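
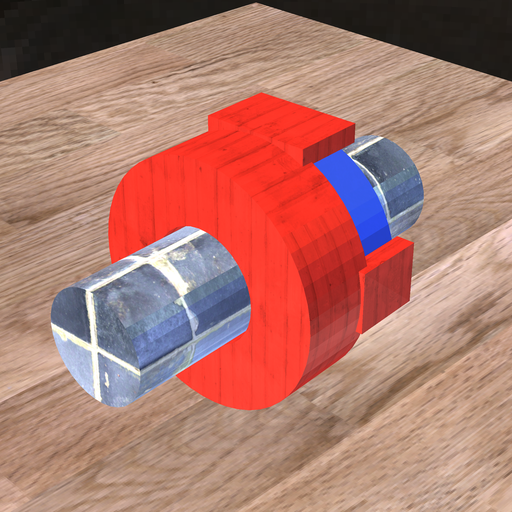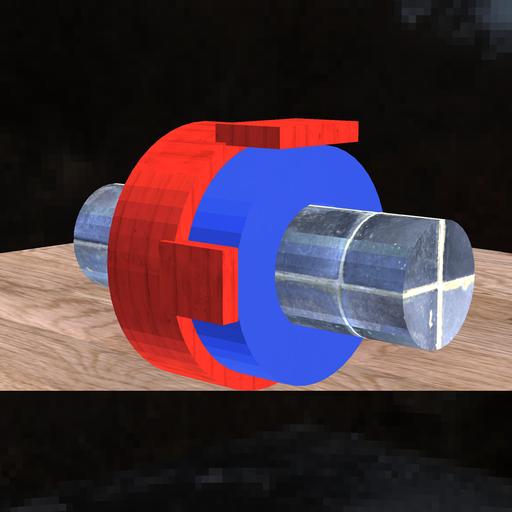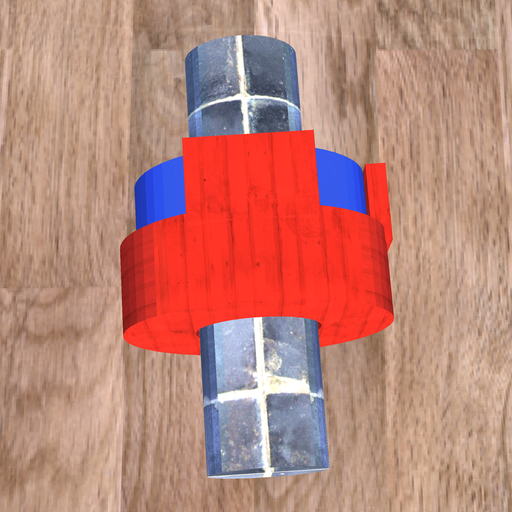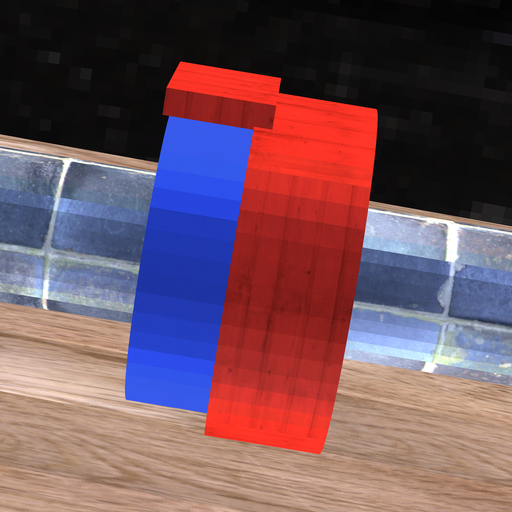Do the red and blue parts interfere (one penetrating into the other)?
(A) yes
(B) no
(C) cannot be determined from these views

(A) yes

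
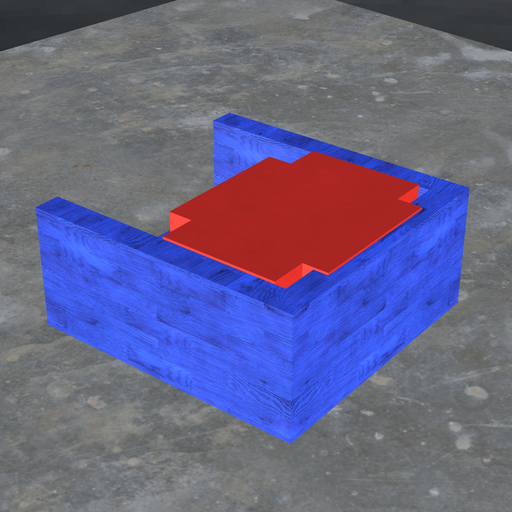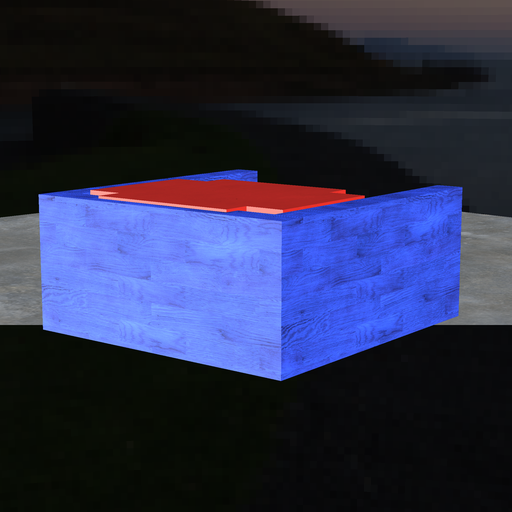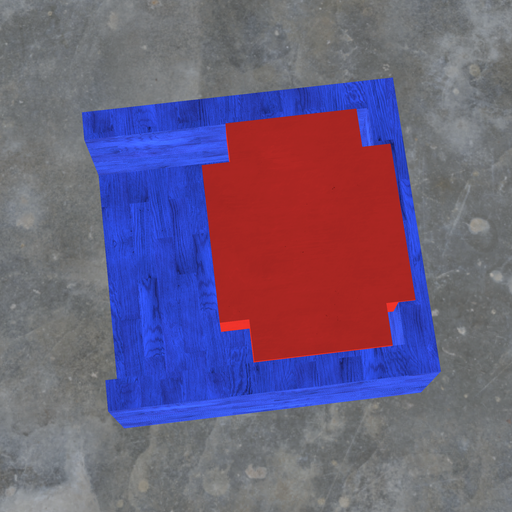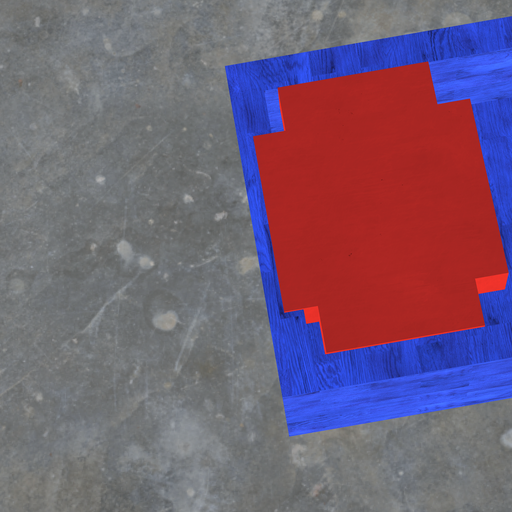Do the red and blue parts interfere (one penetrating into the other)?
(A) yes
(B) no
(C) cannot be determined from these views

(A) yes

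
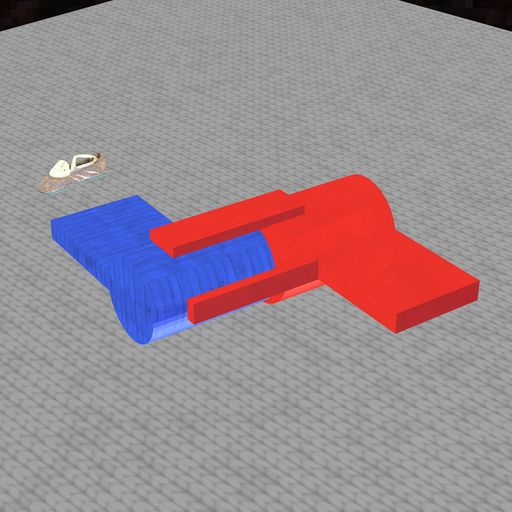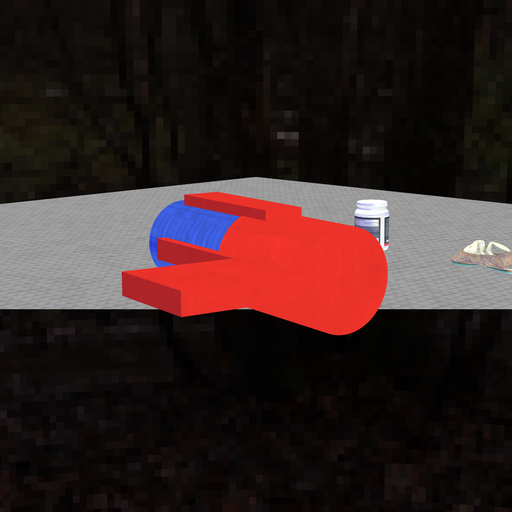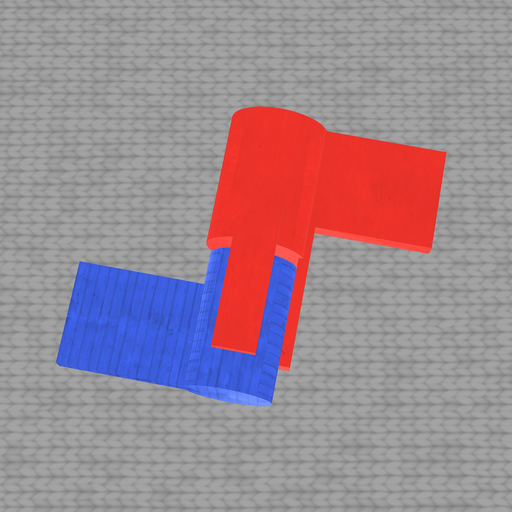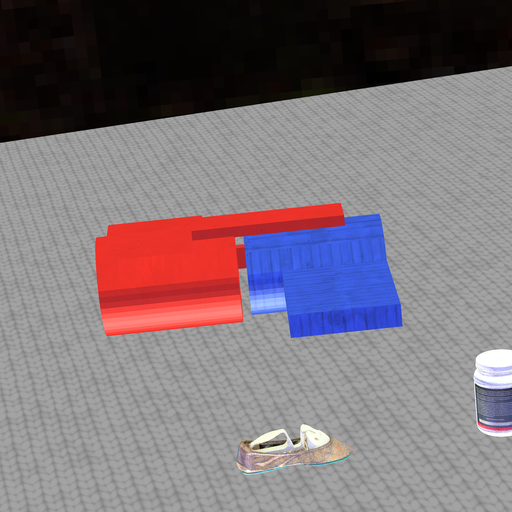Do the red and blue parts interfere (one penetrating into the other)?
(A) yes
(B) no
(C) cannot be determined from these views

(B) no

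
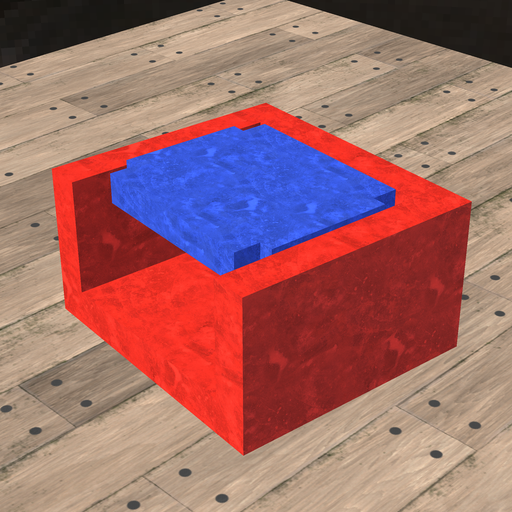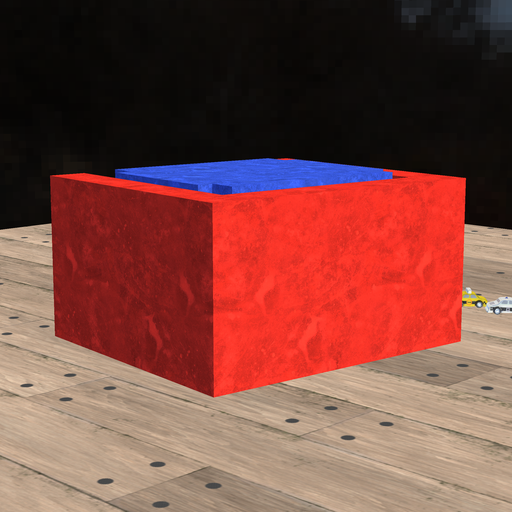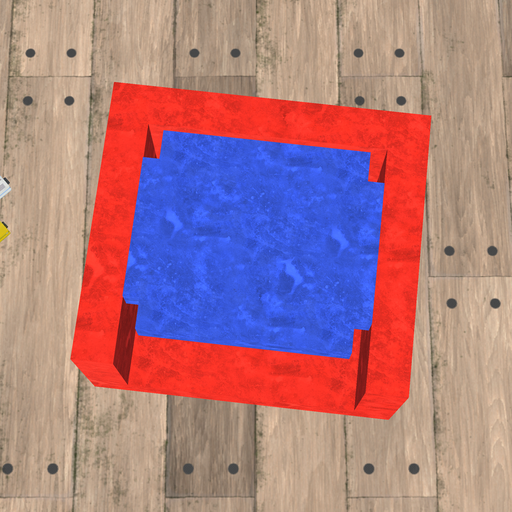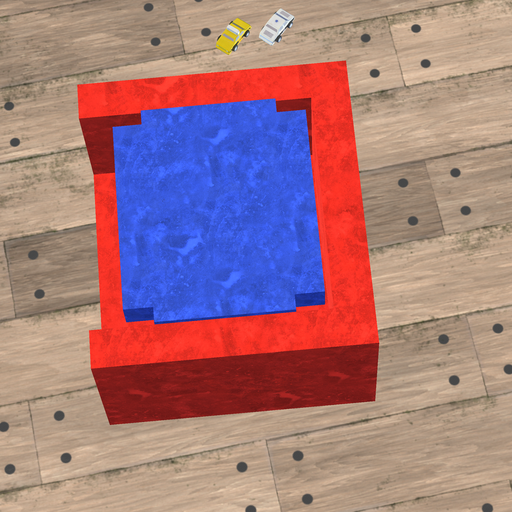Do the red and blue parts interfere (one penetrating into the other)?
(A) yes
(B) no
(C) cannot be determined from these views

(B) no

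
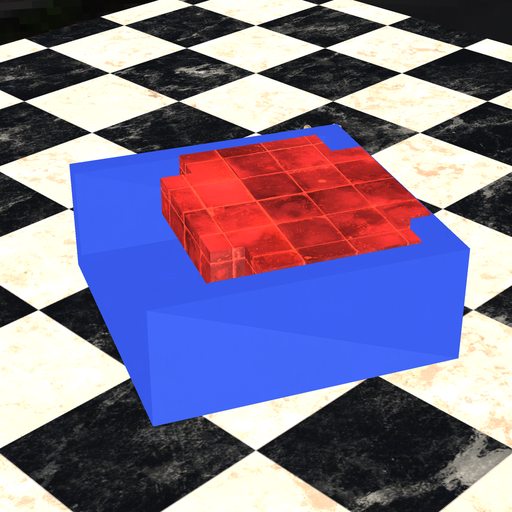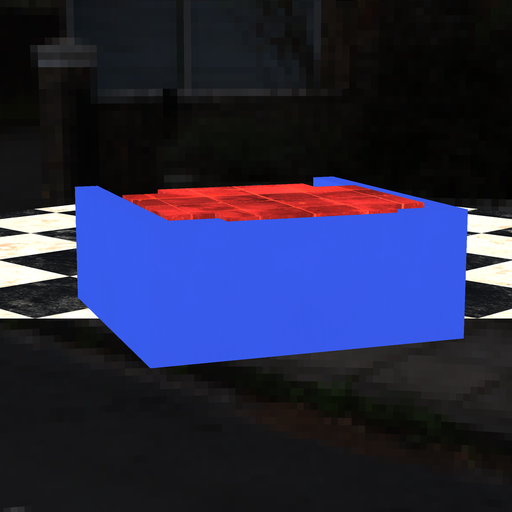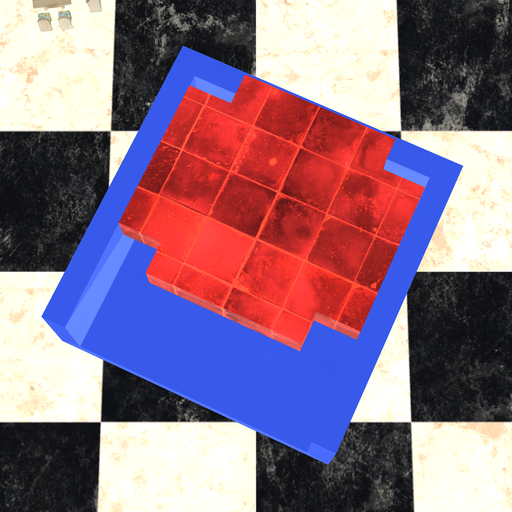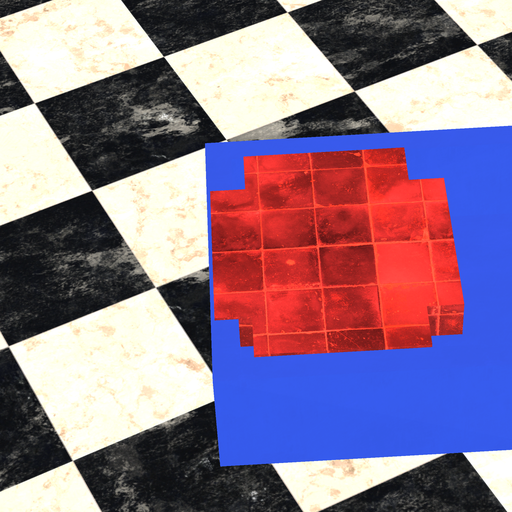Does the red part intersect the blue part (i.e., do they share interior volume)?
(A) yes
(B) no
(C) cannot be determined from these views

(A) yes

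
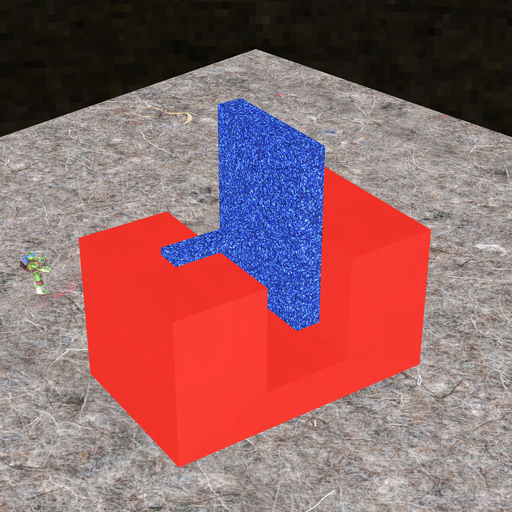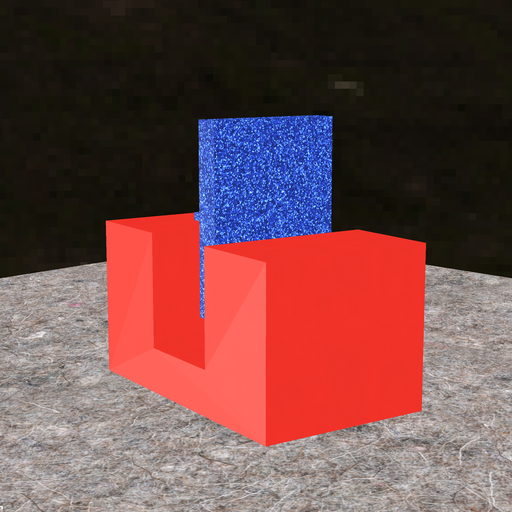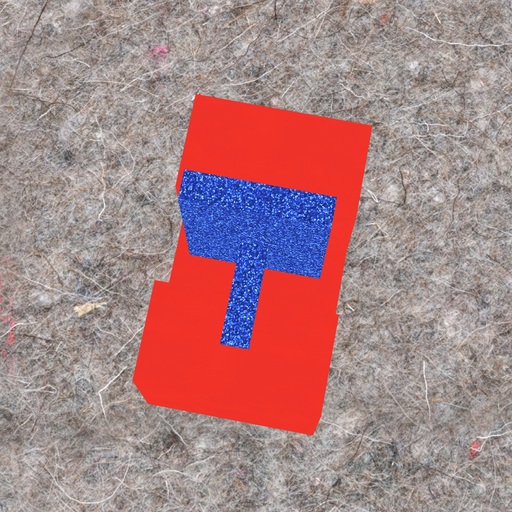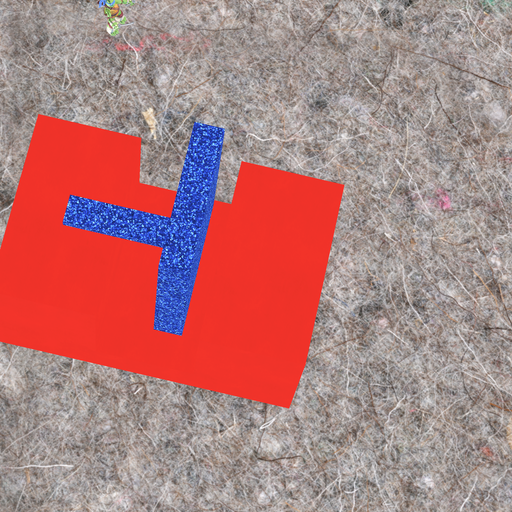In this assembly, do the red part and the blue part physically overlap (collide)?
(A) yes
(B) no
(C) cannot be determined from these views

(B) no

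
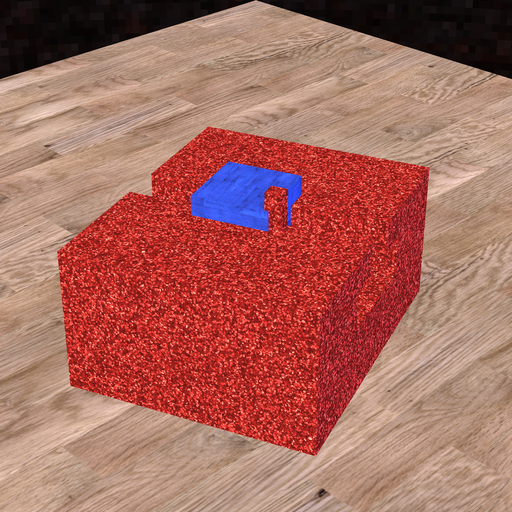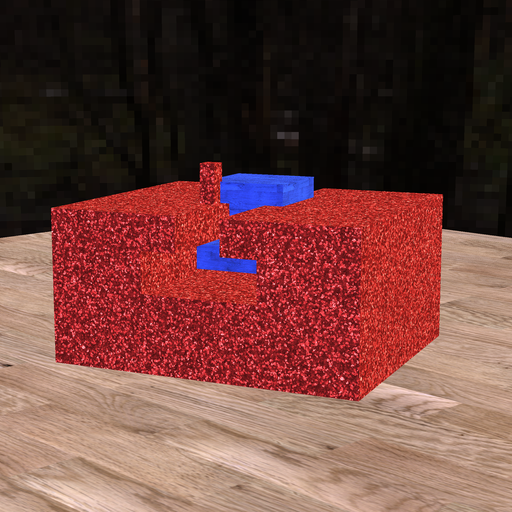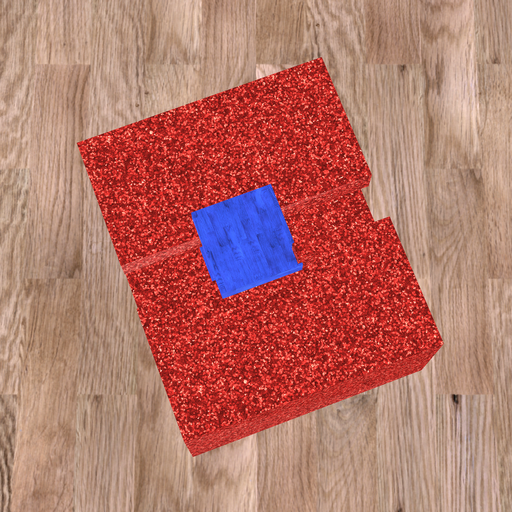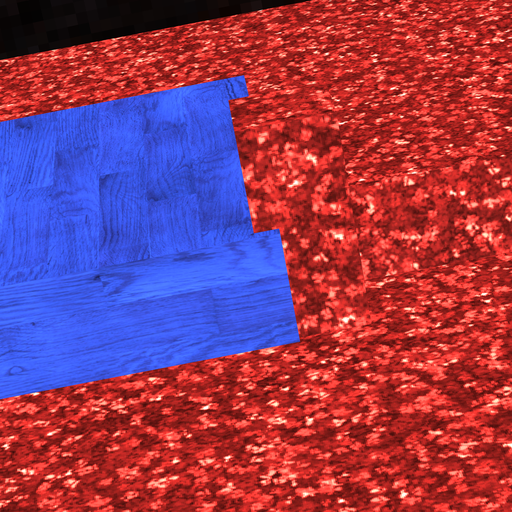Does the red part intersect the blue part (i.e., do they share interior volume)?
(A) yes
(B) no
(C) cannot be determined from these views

(A) yes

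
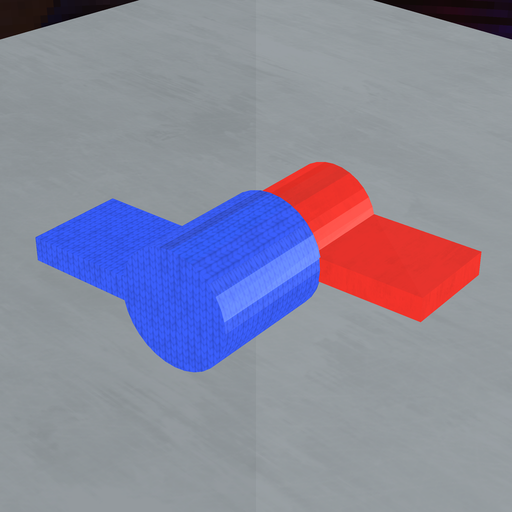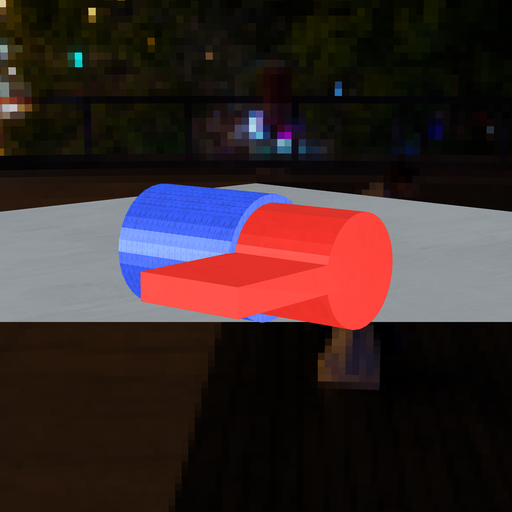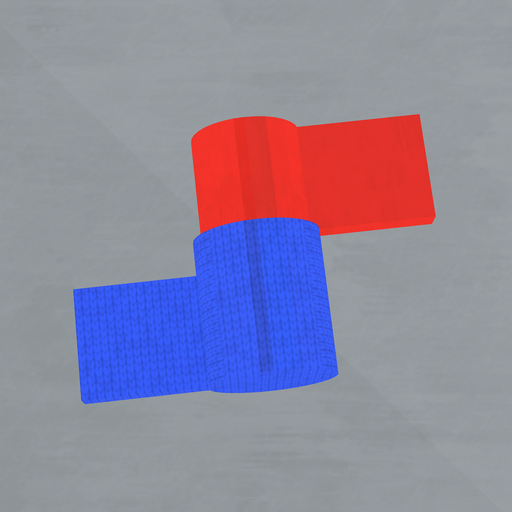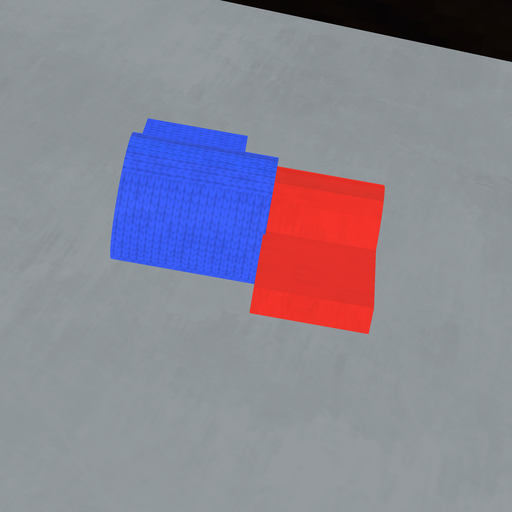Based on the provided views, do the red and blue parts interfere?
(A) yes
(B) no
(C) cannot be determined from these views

(A) yes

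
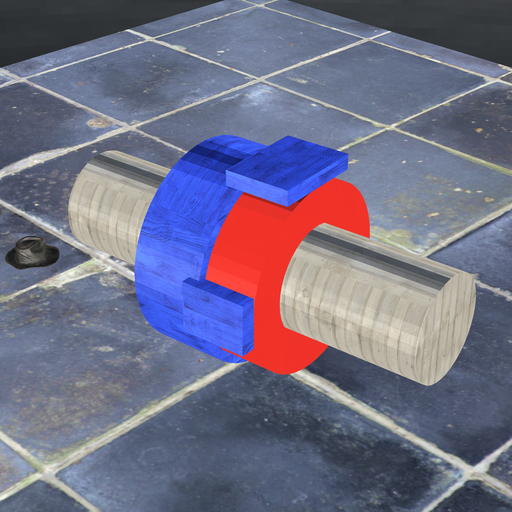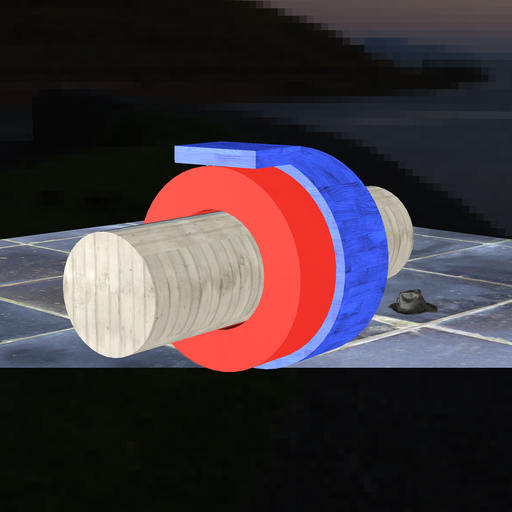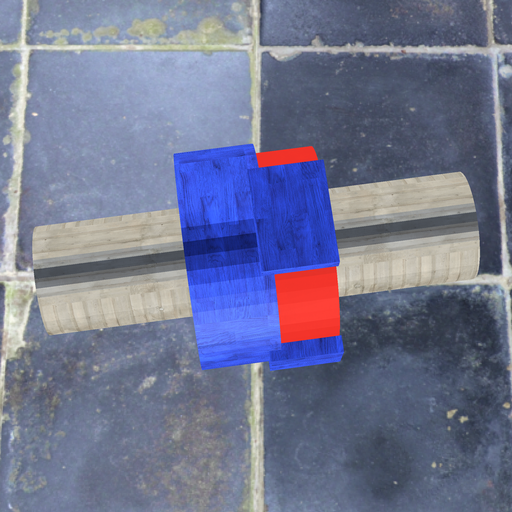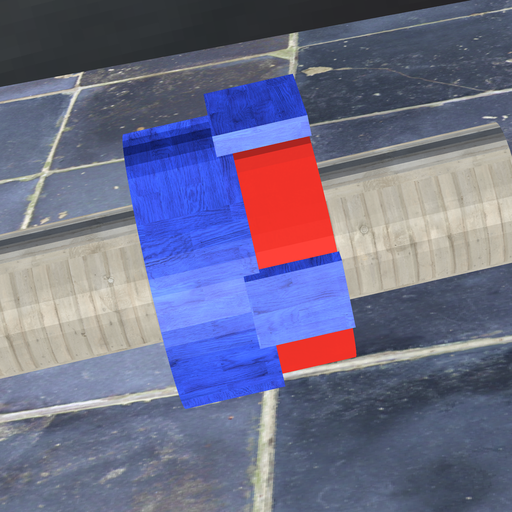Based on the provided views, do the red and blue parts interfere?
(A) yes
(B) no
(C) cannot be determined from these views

(A) yes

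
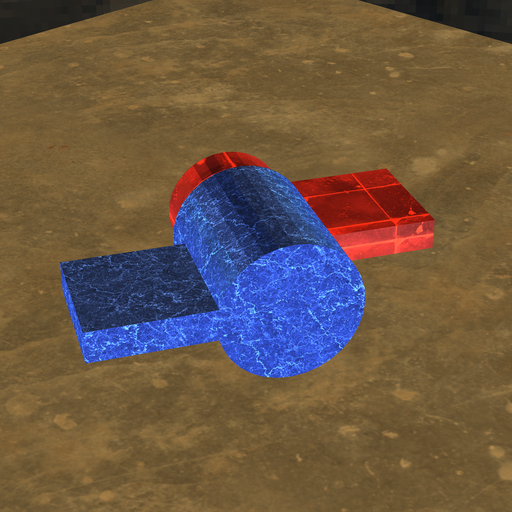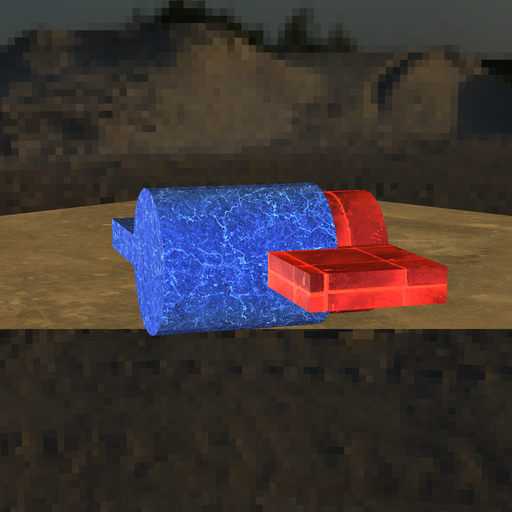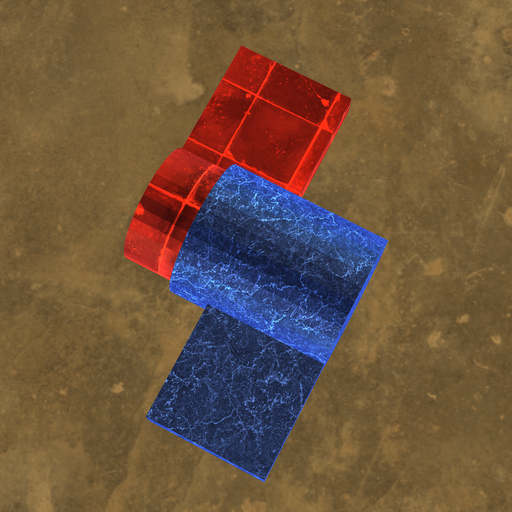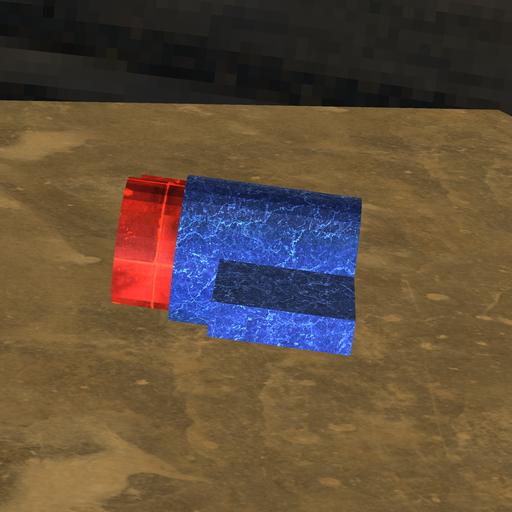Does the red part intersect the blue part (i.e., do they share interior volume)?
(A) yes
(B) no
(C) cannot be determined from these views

(A) yes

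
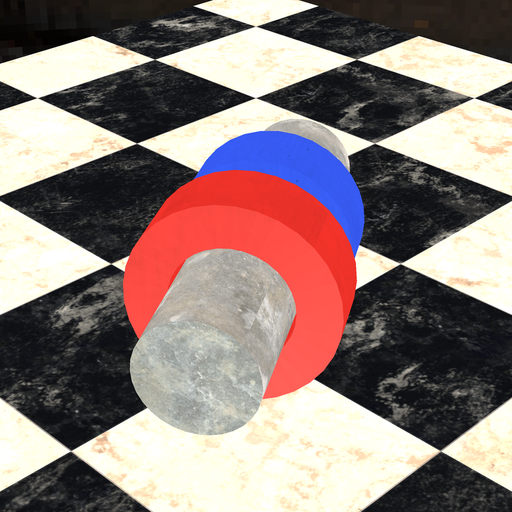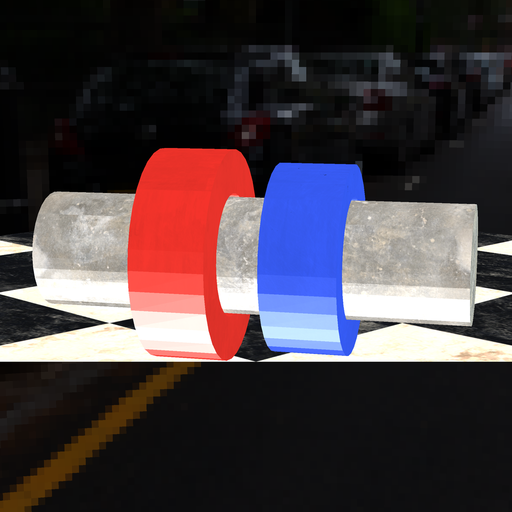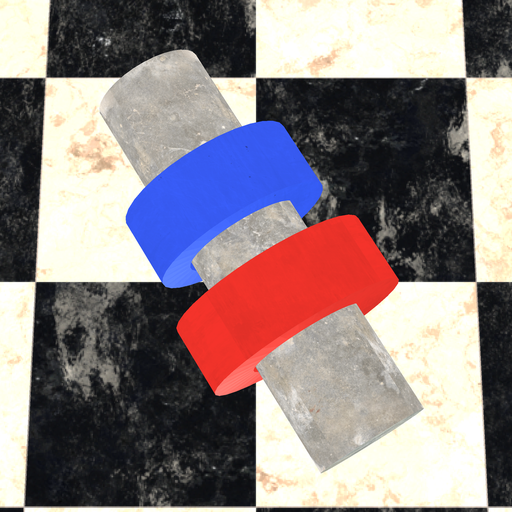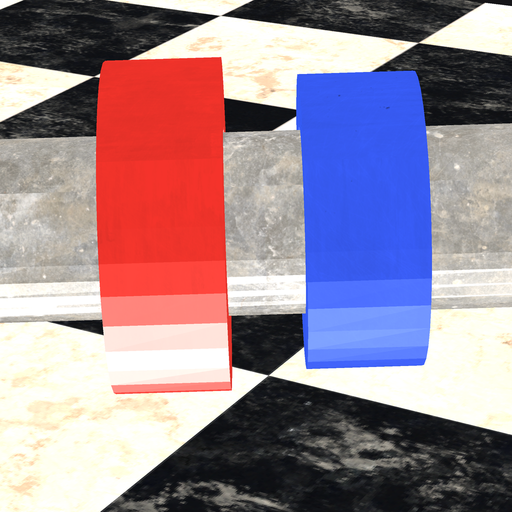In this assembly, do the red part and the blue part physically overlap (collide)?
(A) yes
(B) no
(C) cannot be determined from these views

(B) no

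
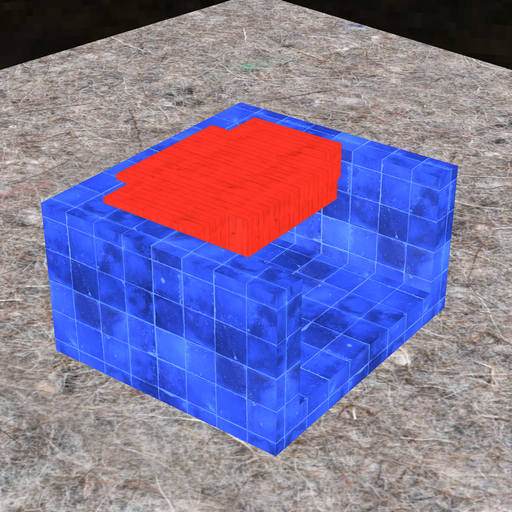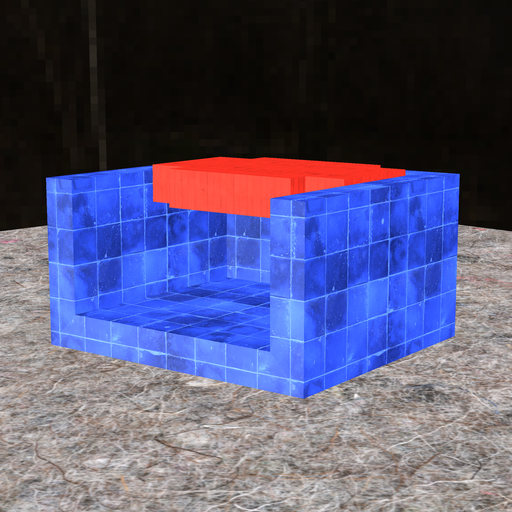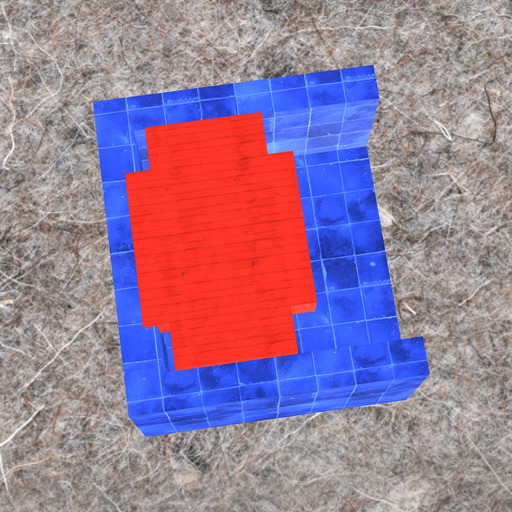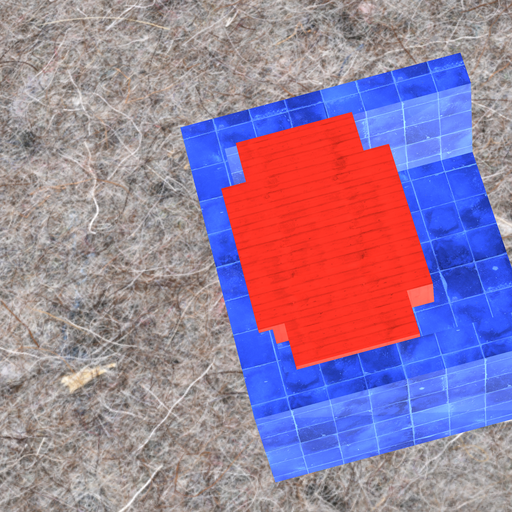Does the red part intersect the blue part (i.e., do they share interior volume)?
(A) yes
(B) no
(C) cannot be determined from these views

(A) yes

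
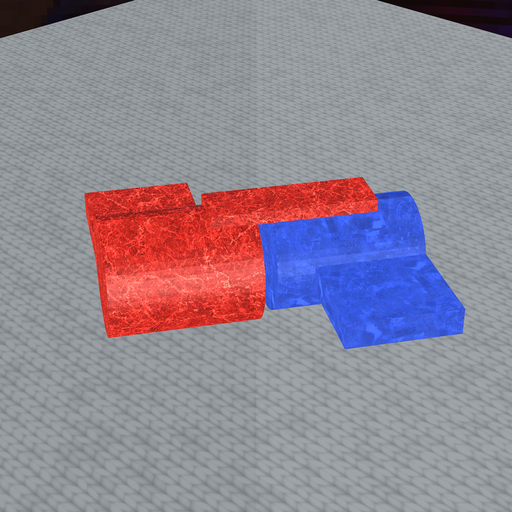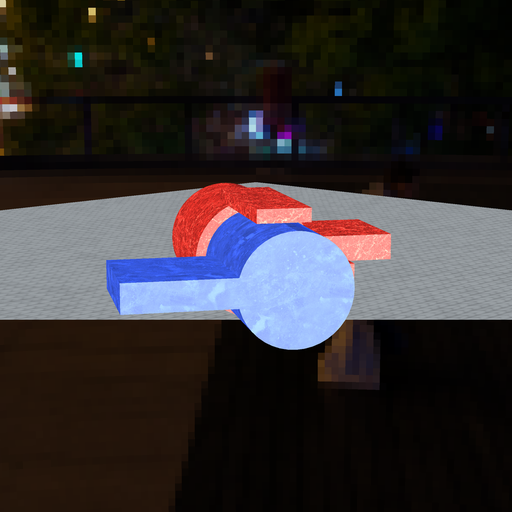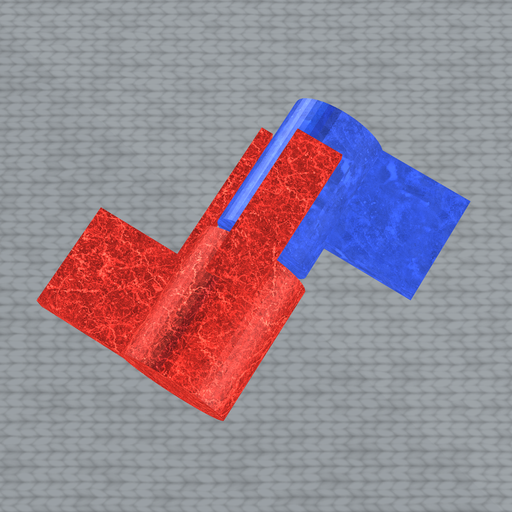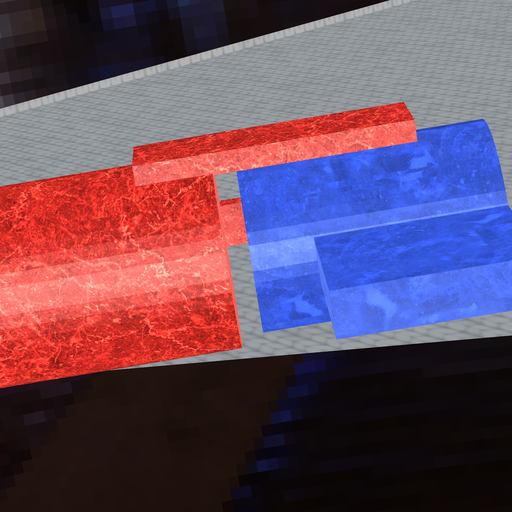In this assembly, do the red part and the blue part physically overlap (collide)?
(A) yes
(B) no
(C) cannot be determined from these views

(B) no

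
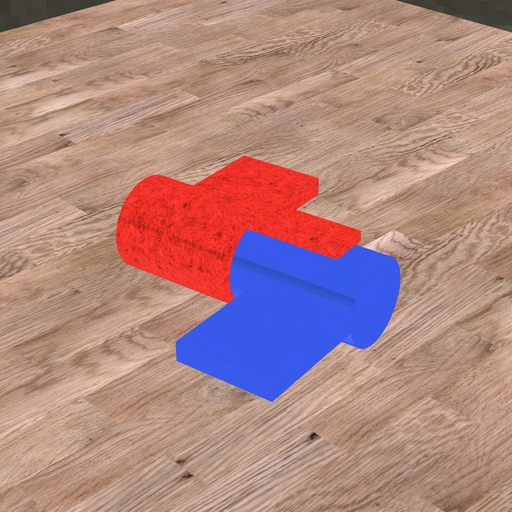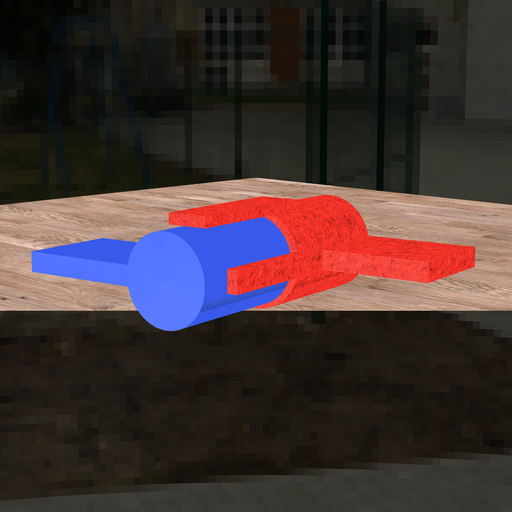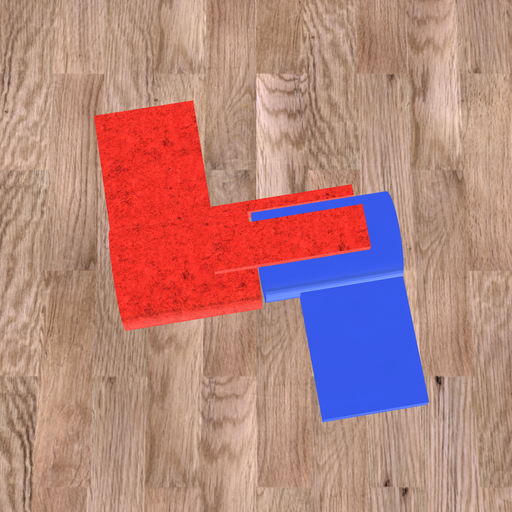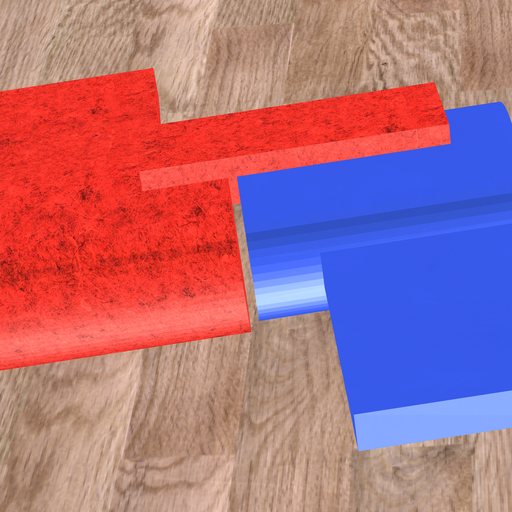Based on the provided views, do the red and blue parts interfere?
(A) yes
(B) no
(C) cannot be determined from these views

(B) no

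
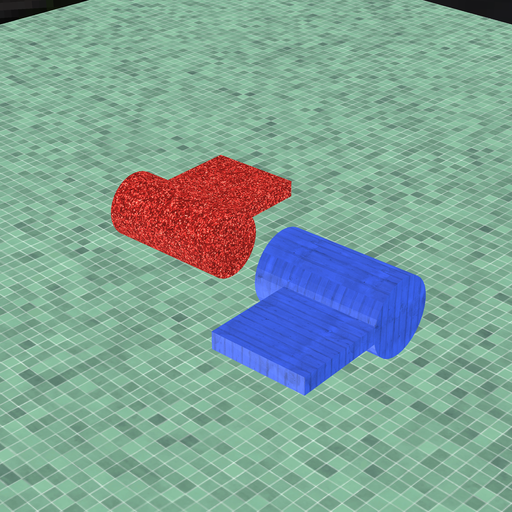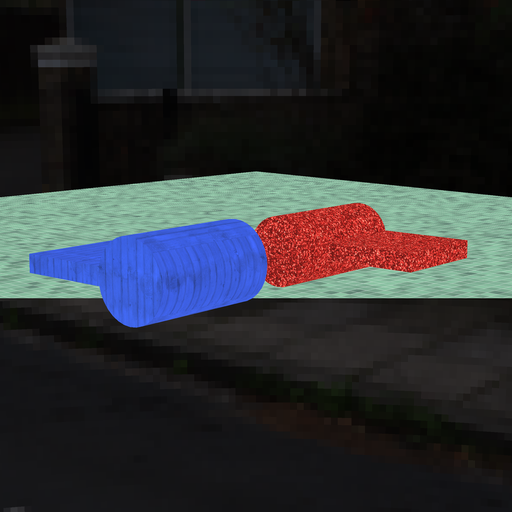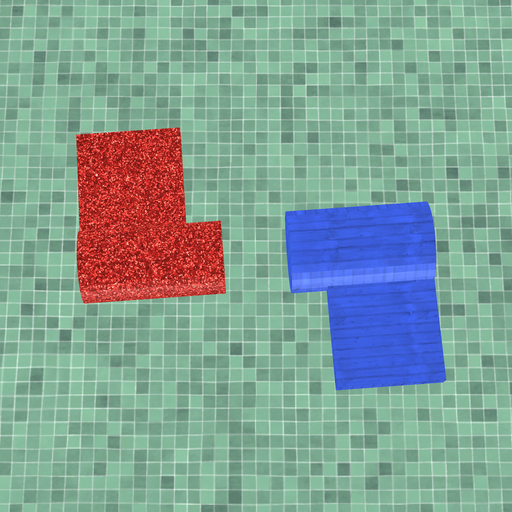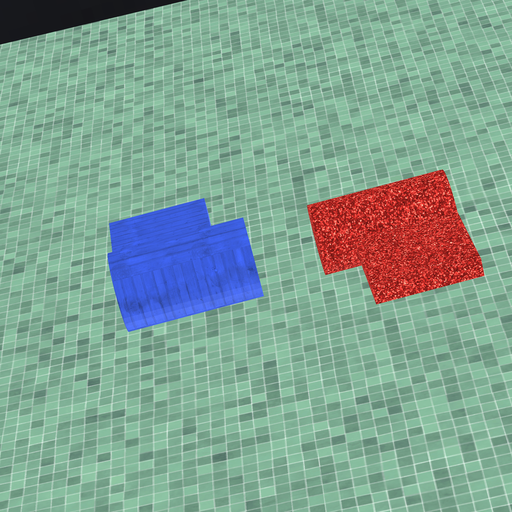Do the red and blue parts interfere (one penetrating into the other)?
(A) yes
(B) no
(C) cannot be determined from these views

(B) no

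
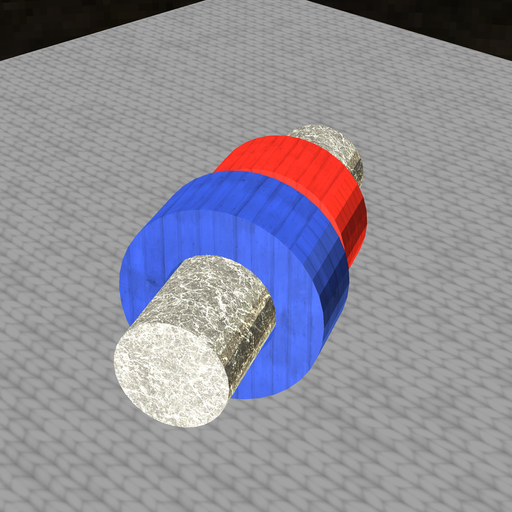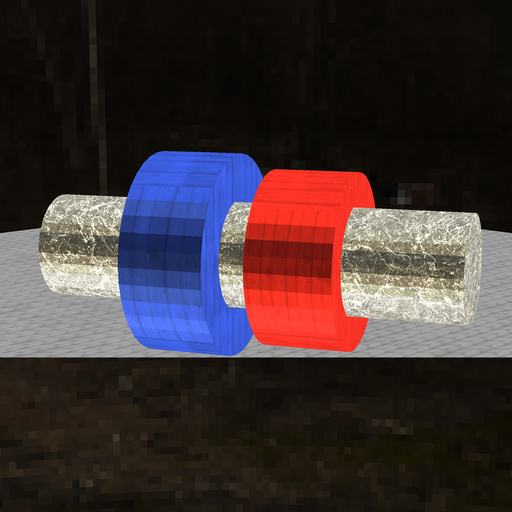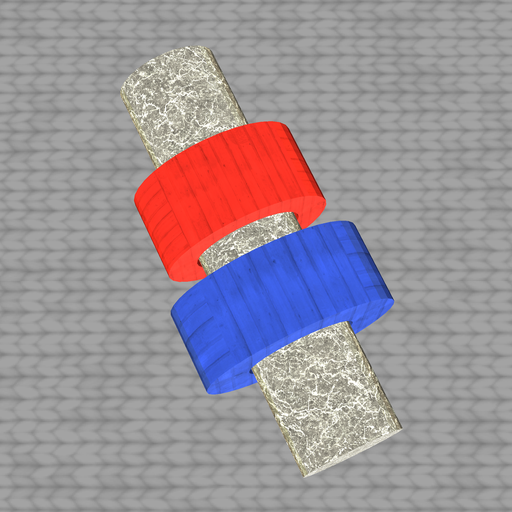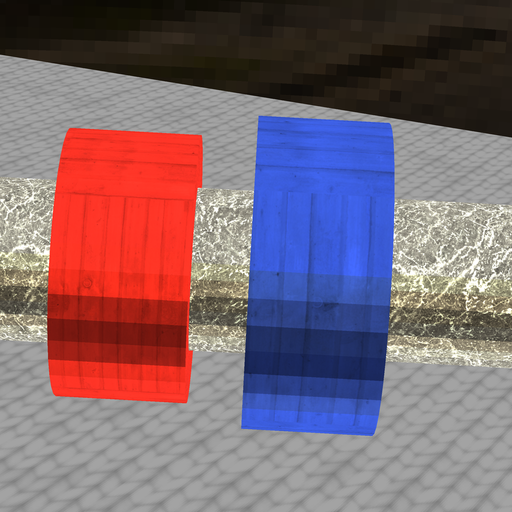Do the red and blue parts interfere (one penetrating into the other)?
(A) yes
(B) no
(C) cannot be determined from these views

(B) no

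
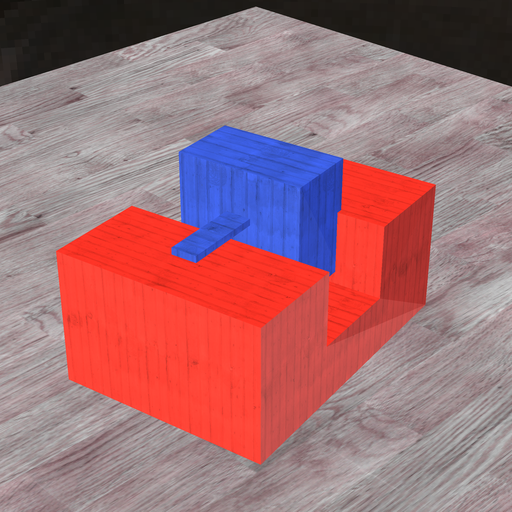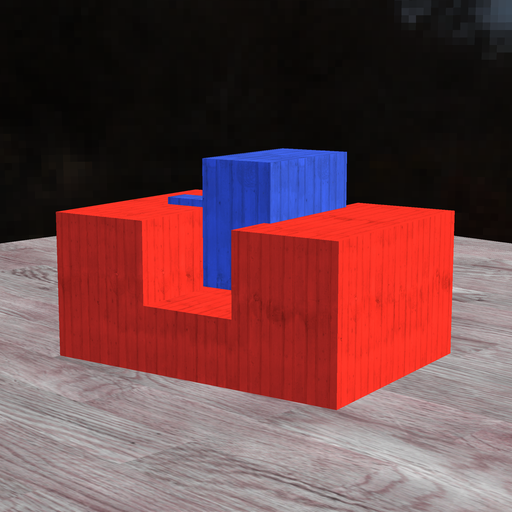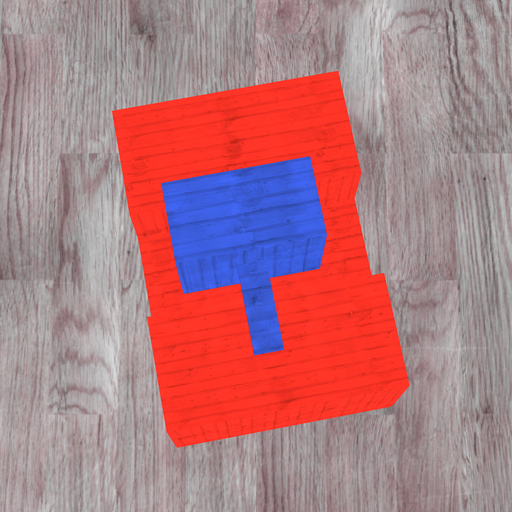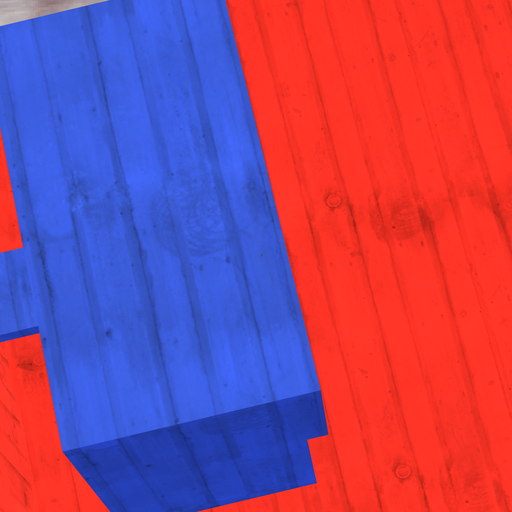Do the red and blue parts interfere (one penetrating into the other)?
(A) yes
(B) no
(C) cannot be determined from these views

(A) yes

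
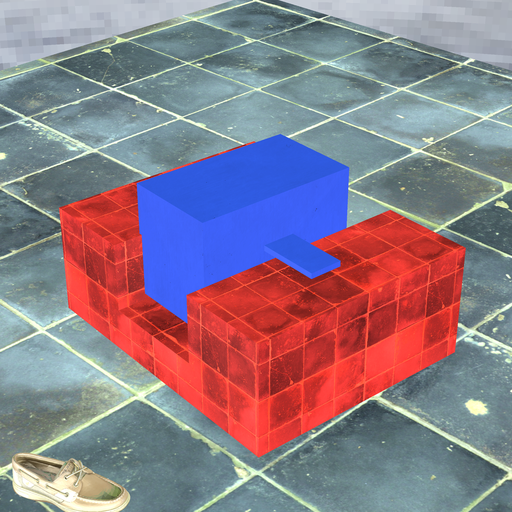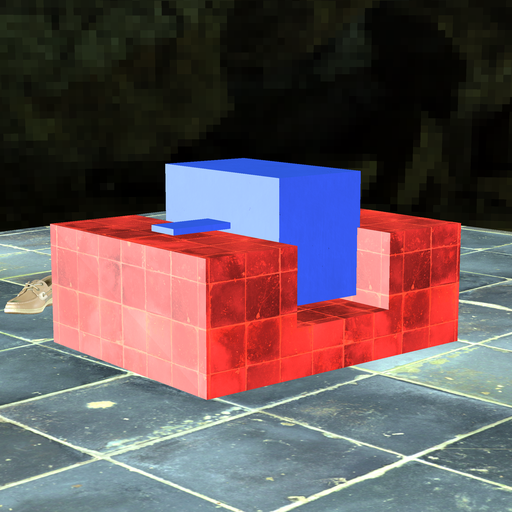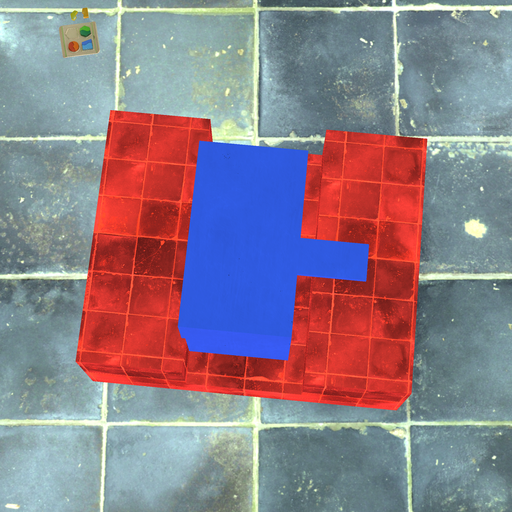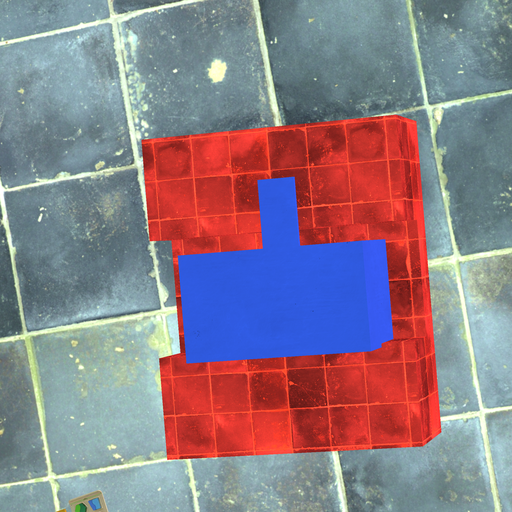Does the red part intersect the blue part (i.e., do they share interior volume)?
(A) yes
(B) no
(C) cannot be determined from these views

(A) yes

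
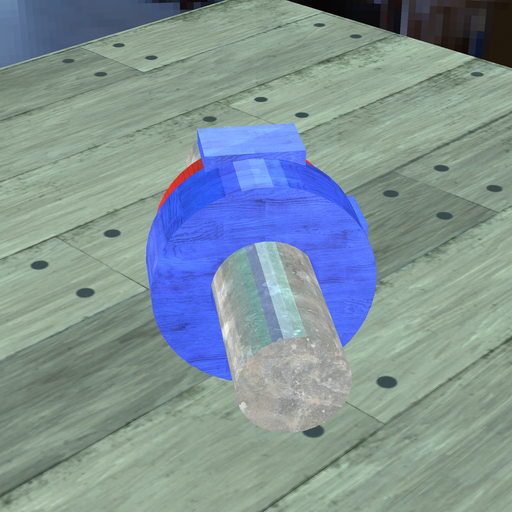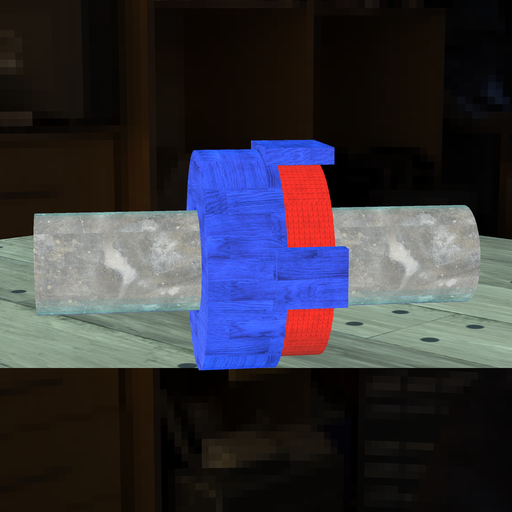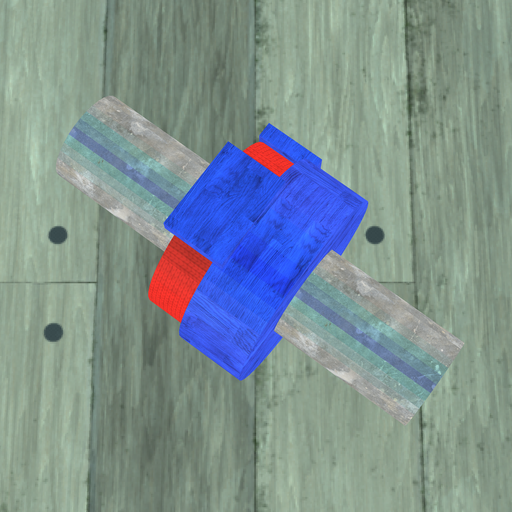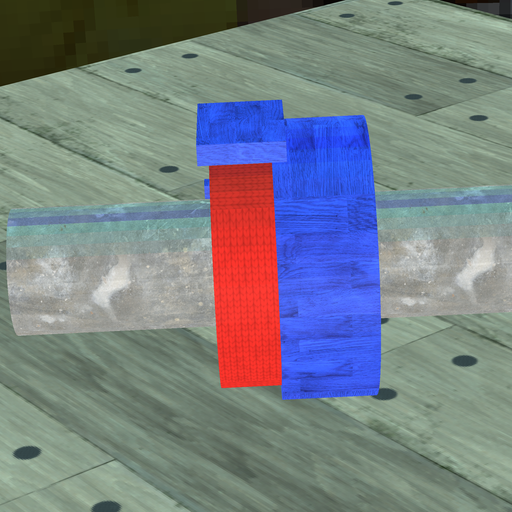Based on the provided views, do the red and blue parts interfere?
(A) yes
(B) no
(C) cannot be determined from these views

(A) yes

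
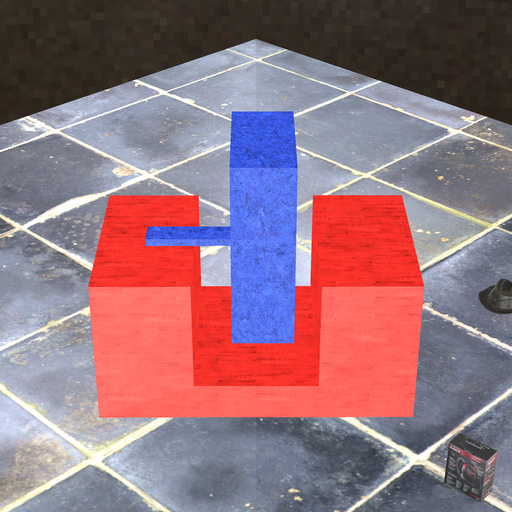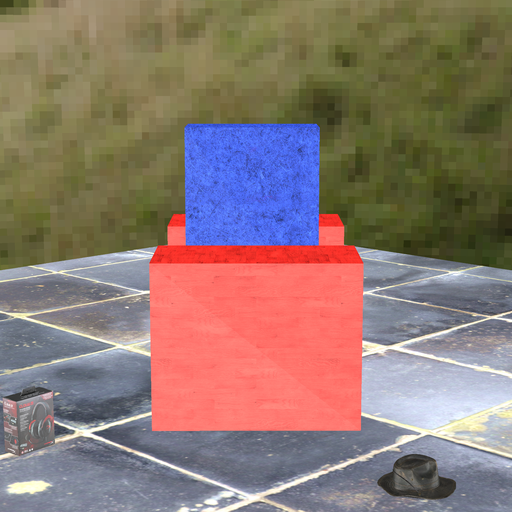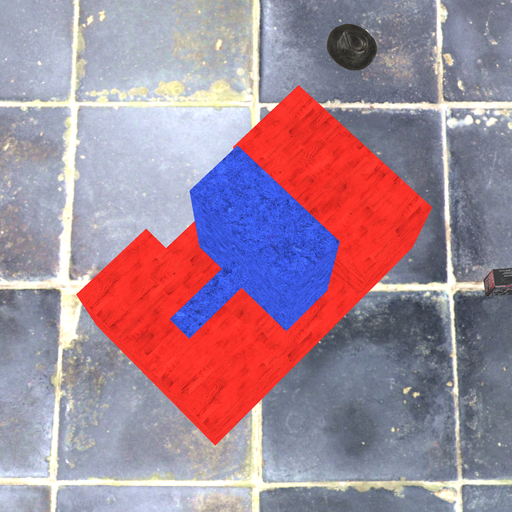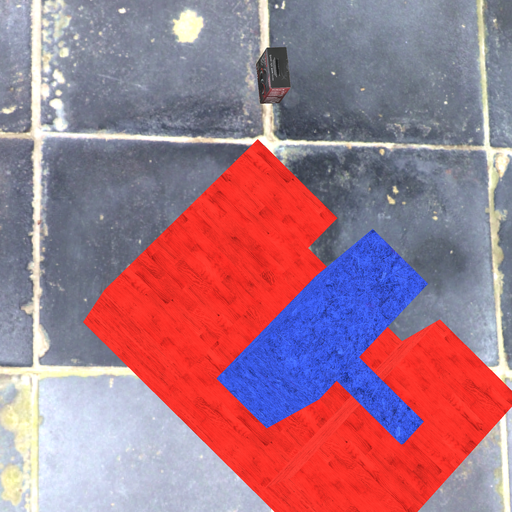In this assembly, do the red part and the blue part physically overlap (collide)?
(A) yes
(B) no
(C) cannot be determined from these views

(B) no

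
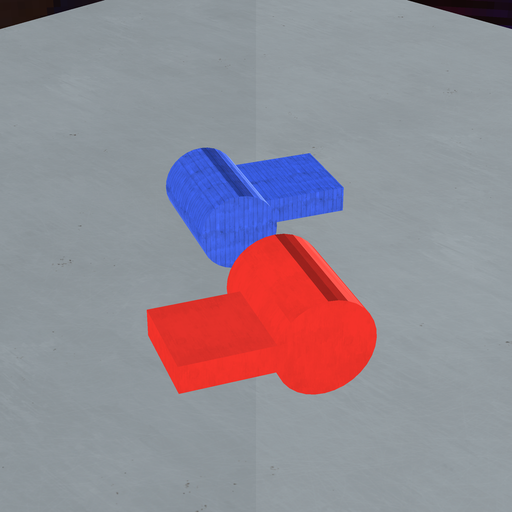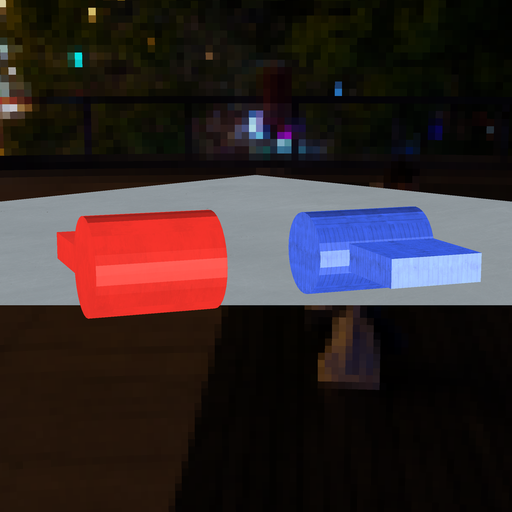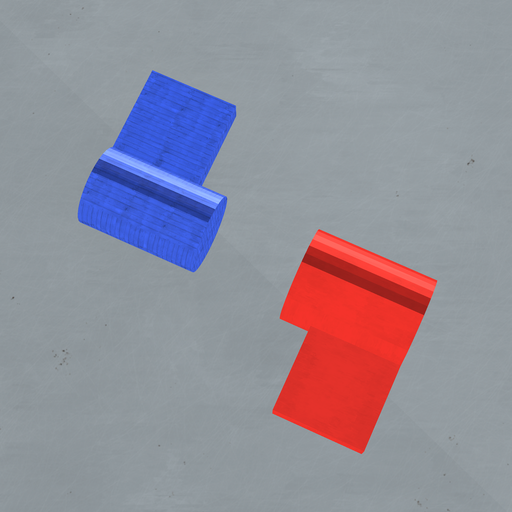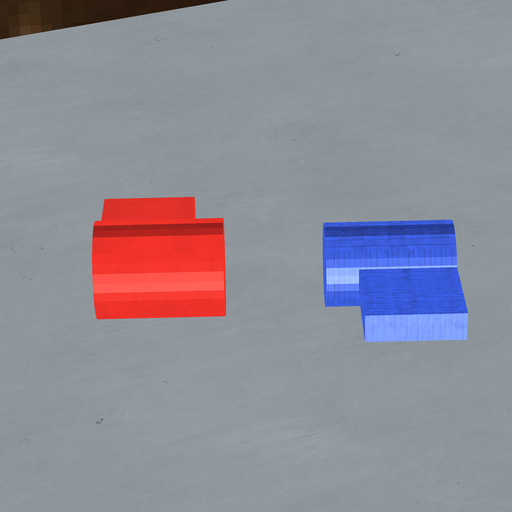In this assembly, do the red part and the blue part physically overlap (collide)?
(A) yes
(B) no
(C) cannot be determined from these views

(B) no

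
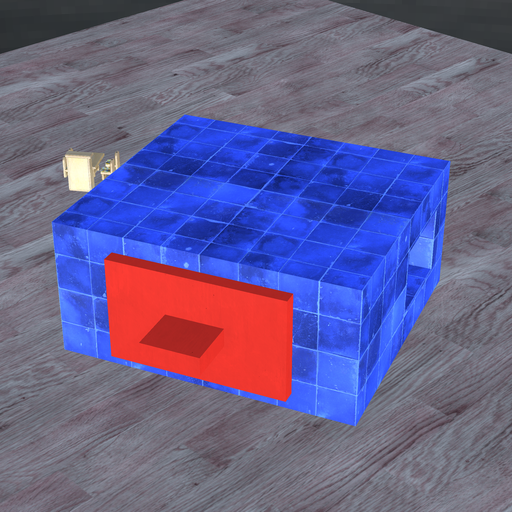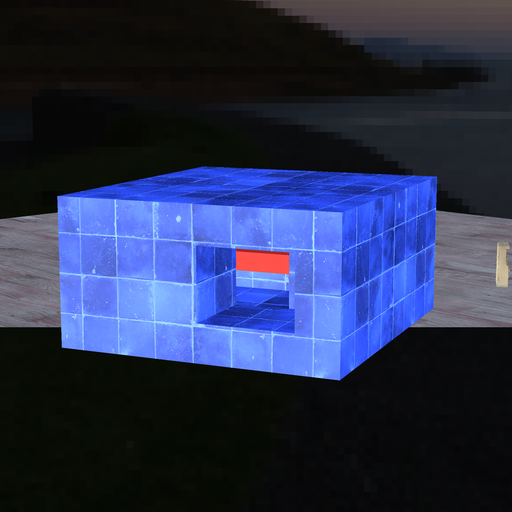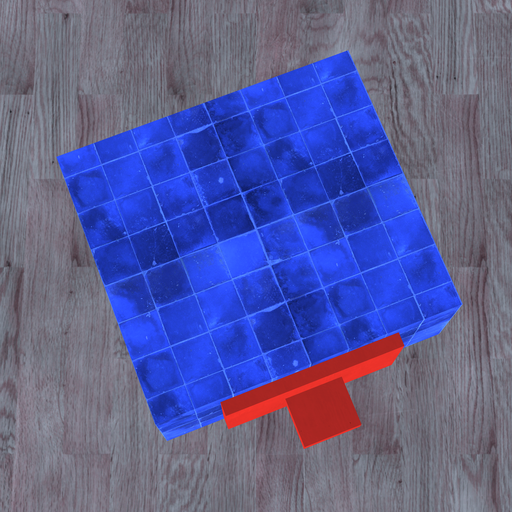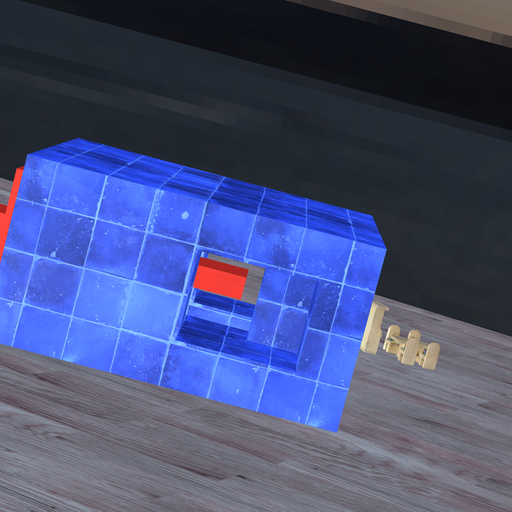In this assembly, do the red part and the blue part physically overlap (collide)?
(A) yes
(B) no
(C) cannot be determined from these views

(B) no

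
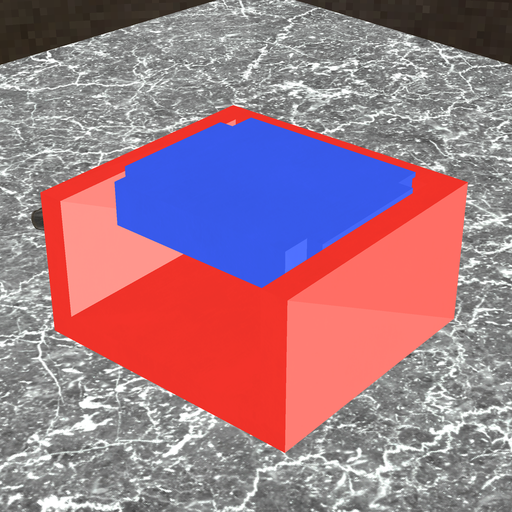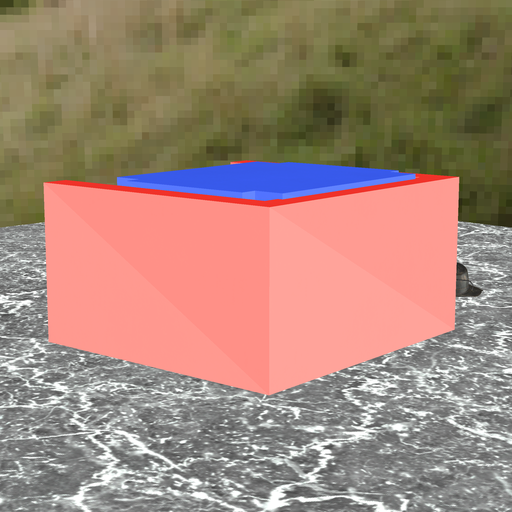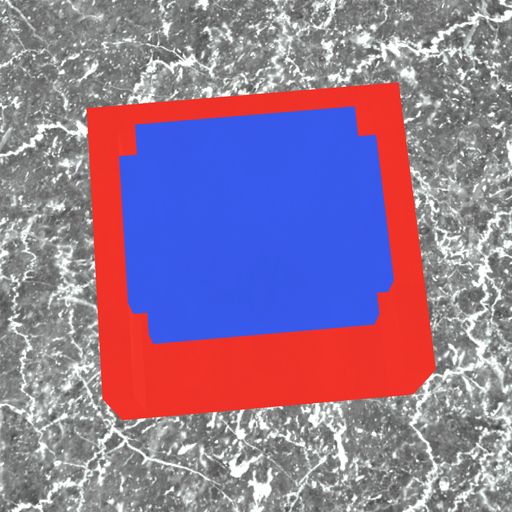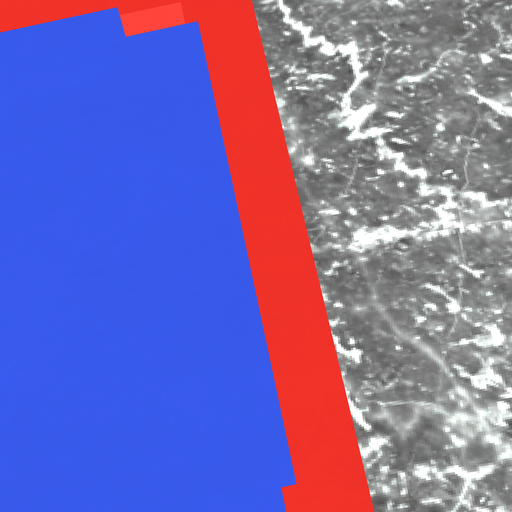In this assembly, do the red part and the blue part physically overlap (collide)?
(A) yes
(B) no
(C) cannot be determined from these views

(A) yes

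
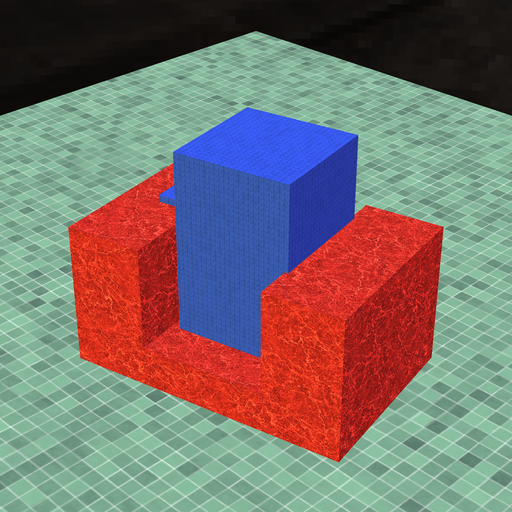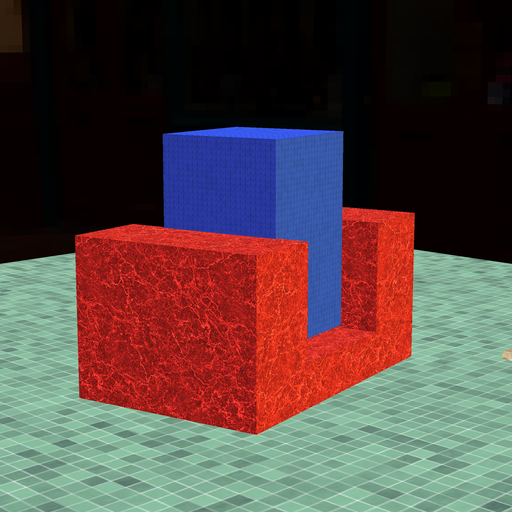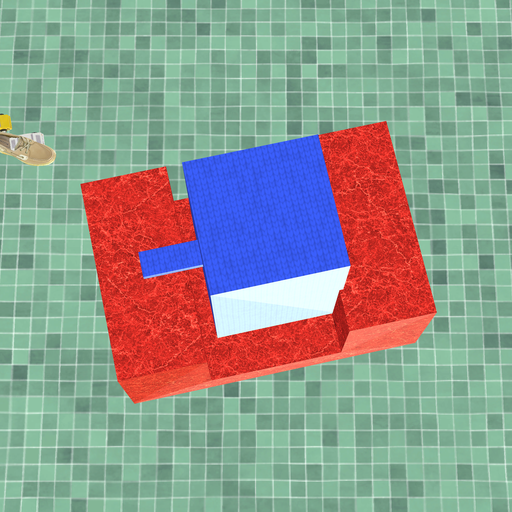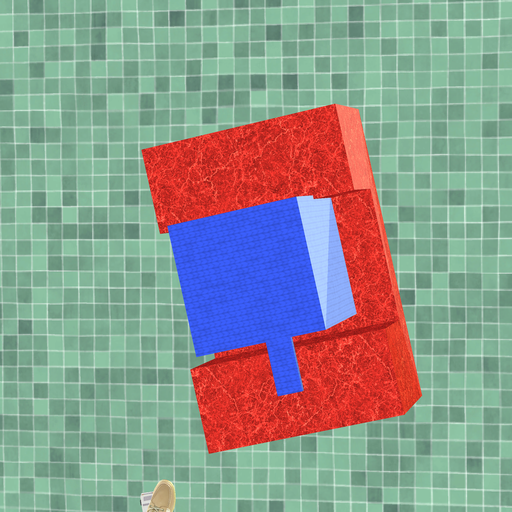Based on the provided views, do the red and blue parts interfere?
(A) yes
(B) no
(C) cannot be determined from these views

(A) yes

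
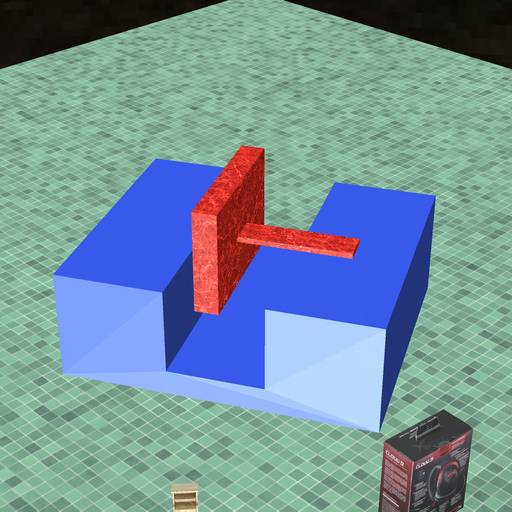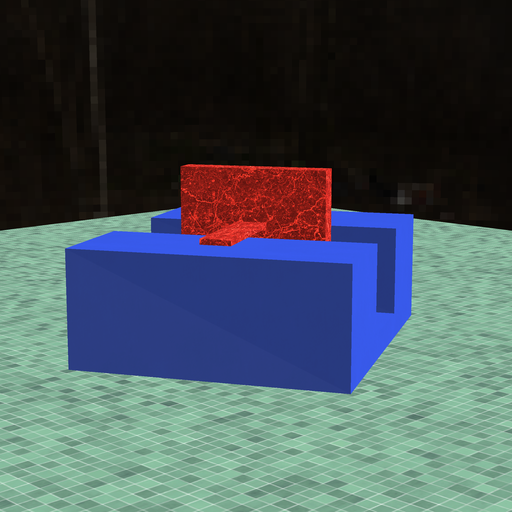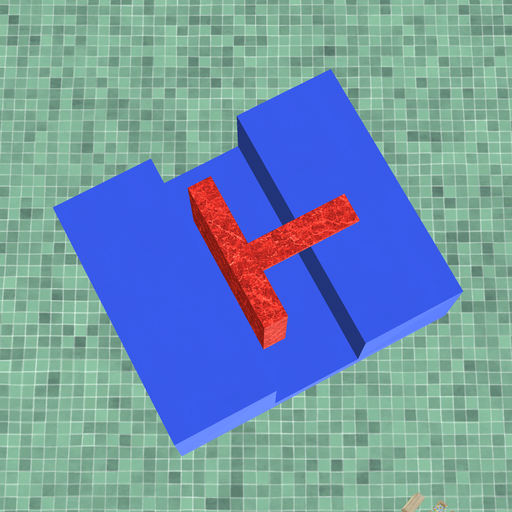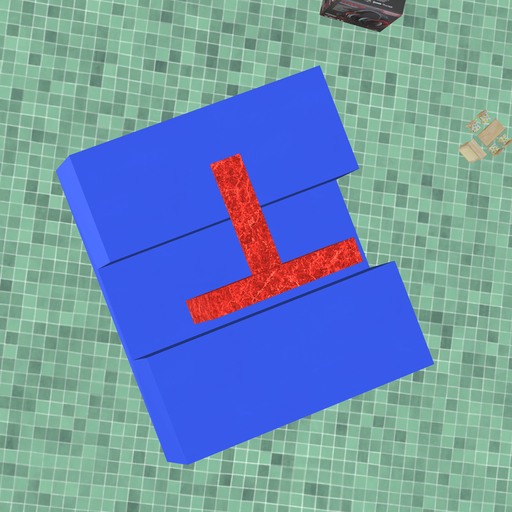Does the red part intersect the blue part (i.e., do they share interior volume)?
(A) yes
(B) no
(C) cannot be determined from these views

(B) no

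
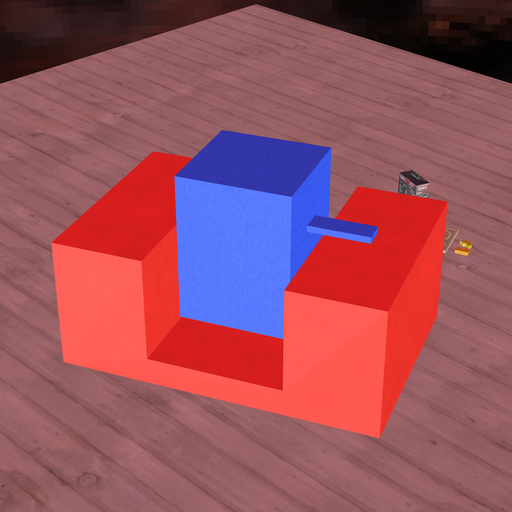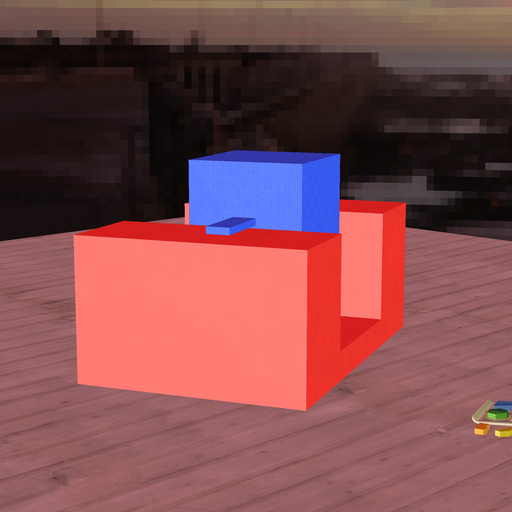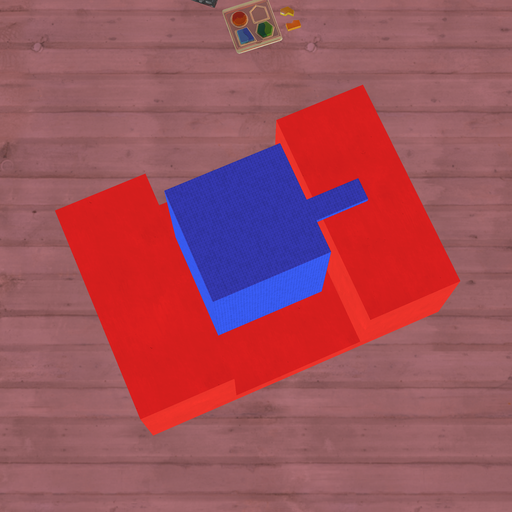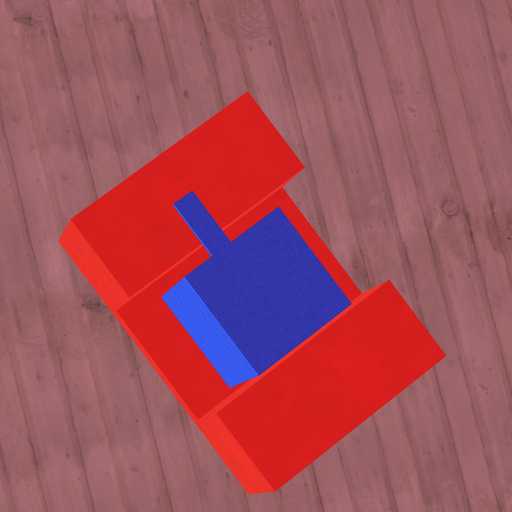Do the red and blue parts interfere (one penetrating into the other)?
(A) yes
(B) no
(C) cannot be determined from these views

(B) no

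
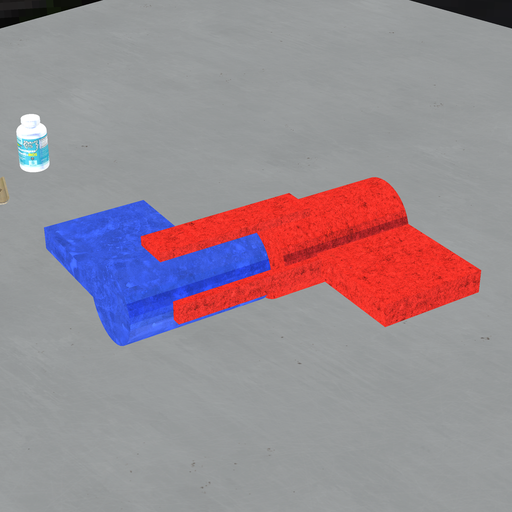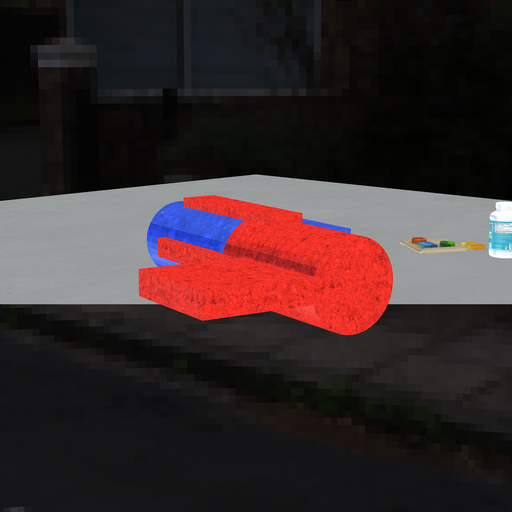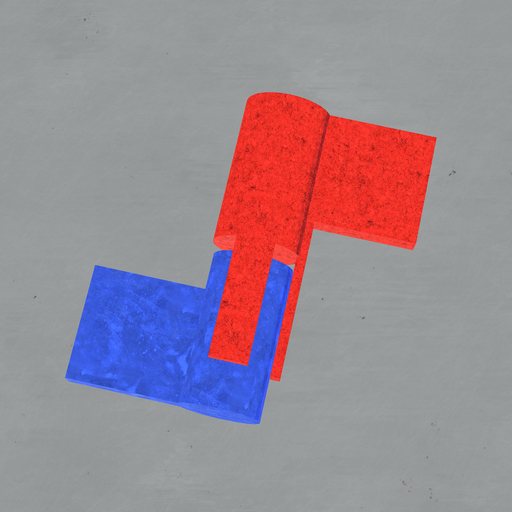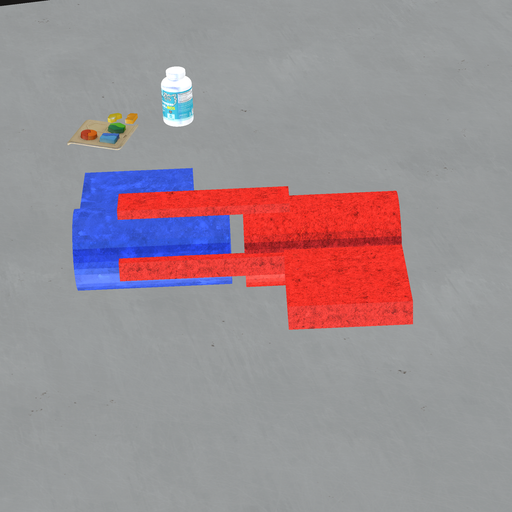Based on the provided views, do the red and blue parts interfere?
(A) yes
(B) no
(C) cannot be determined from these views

(B) no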